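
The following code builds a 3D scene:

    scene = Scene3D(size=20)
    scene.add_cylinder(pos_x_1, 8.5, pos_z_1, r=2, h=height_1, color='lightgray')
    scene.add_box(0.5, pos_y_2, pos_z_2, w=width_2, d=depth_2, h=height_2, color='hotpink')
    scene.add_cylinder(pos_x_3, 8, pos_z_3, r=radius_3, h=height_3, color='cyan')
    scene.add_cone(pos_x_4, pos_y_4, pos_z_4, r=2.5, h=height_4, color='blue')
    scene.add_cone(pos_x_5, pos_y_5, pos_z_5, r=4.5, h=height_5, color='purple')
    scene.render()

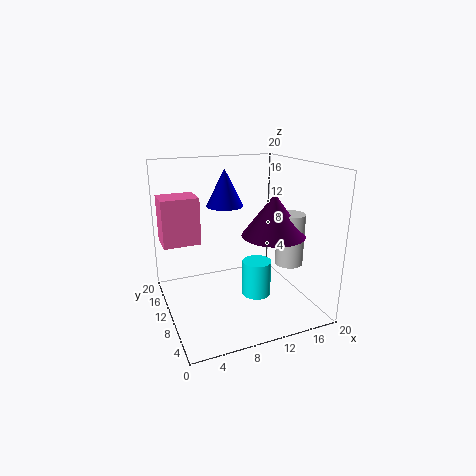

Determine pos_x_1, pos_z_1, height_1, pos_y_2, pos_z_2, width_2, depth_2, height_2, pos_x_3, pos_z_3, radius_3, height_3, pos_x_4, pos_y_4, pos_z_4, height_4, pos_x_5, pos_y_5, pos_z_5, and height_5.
pos_x_1 = 17.5; pos_z_1 = 5.5; height_1 = 7.5; pos_y_2 = 14.5; pos_z_2 = 8; width_2 = 5.5; depth_2 = 4.5; height_2 = 7; pos_x_3 = 12; pos_z_3 = 2; radius_3 = 2; height_3 = 5; pos_x_4 = 8.5; pos_y_4 = 11; pos_z_4 = 14.5; height_4 = 5; pos_x_5 = 15; pos_y_5 = 9; pos_z_5 = 10; height_5 = 6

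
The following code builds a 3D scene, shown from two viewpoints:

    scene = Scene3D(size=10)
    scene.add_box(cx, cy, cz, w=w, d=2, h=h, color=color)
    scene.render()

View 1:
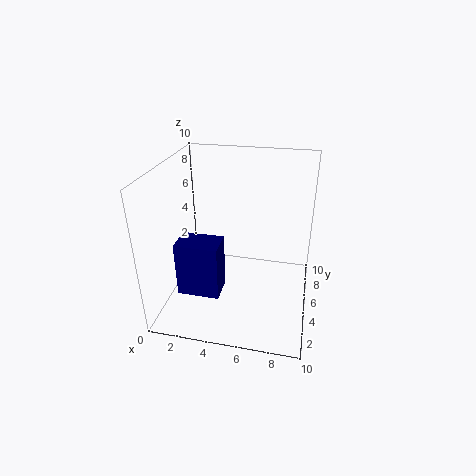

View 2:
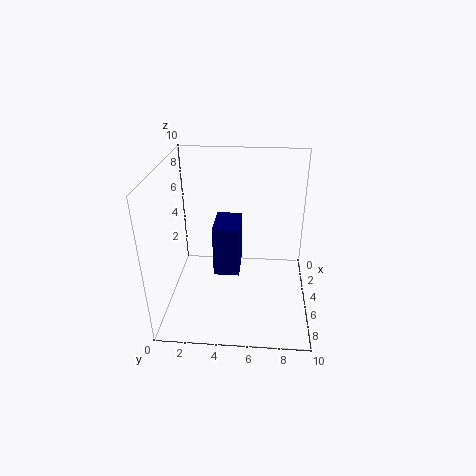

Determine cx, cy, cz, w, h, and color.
cx = 1; cy = 3; cz = 1; w = 3; h = 4; color = 'navy'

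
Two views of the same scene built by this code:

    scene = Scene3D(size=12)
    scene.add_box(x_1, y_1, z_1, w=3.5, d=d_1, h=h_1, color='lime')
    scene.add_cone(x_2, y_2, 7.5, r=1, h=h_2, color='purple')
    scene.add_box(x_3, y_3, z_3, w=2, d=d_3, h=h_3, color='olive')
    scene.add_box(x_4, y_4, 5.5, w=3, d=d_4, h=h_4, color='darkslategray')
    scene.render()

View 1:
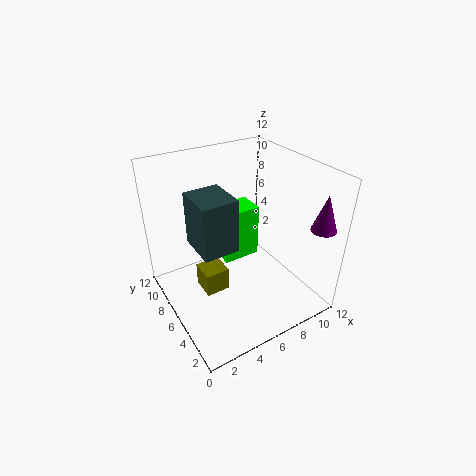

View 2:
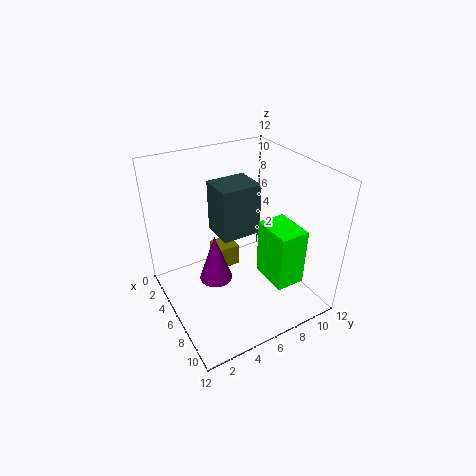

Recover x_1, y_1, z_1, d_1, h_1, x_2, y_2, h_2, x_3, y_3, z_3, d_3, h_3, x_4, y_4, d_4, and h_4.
x_1 = 6
y_1 = 8
z_1 = 2
d_1 = 2.5
h_1 = 5
x_2 = 11
y_2 = 1.5
h_2 = 3
x_3 = 2.5
y_3 = 5
z_3 = 2
d_3 = 2
h_3 = 2
x_4 = 2.5
y_4 = 5
d_4 = 3.5
h_4 = 4.5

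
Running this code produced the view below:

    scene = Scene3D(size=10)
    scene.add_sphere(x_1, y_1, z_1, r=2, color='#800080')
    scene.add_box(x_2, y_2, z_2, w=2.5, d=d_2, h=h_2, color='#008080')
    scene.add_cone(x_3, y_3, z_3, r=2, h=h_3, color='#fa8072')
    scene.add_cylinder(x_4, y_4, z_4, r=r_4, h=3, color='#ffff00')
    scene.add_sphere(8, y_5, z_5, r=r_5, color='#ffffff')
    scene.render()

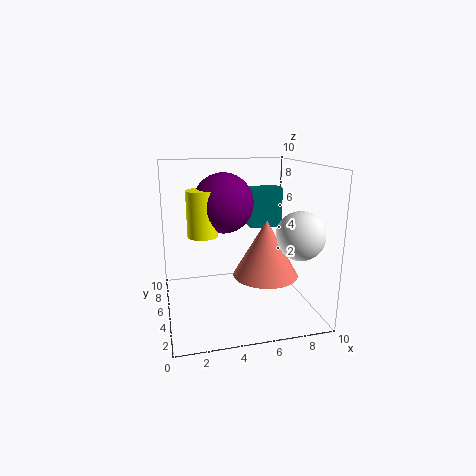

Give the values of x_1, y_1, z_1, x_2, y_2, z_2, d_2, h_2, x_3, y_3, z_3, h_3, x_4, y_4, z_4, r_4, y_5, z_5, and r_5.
x_1 = 4, y_1 = 5, z_1 = 7.5, x_2 = 6.5, y_2 = 7, z_2 = 5, d_2 = 1.5, h_2 = 3, x_3 = 6, y_3 = 2, z_3 = 3.5, h_3 = 3.5, x_4 = 2.5, y_4 = 4.5, z_4 = 5.5, r_4 = 1, y_5 = 1.5, z_5 = 6, r_5 = 1.5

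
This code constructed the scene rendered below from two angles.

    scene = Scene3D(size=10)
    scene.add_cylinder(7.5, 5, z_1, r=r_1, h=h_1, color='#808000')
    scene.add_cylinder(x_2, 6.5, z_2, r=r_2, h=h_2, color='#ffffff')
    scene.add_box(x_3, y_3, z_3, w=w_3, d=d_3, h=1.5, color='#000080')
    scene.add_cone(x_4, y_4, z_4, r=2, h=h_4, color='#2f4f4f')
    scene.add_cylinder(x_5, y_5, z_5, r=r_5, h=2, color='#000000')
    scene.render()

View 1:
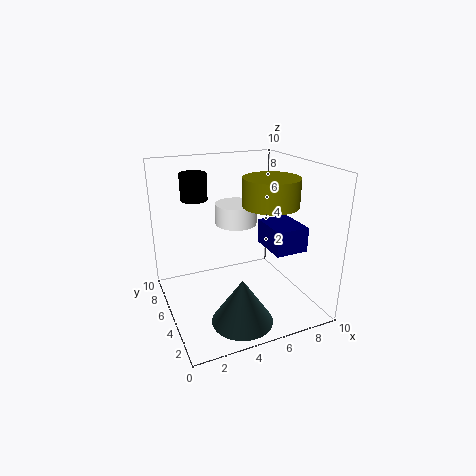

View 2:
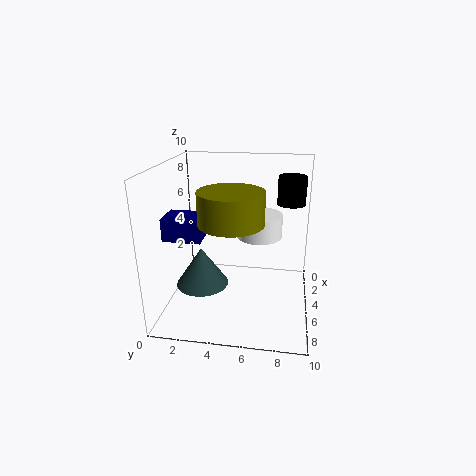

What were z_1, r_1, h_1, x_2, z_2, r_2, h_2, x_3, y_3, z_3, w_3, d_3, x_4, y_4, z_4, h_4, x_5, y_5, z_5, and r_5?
z_1 = 7, r_1 = 2, h_1 = 2, x_2 = 5.5, z_2 = 5.5, r_2 = 1.5, h_2 = 1.5, x_3 = 5.5, y_3 = 0.5, z_3 = 5.5, w_3 = 2, d_3 = 2.5, x_4 = 4, y_4 = 2, z_4 = 0.5, h_4 = 3, x_5 = 3, y_5 = 8.5, z_5 = 7, r_5 = 1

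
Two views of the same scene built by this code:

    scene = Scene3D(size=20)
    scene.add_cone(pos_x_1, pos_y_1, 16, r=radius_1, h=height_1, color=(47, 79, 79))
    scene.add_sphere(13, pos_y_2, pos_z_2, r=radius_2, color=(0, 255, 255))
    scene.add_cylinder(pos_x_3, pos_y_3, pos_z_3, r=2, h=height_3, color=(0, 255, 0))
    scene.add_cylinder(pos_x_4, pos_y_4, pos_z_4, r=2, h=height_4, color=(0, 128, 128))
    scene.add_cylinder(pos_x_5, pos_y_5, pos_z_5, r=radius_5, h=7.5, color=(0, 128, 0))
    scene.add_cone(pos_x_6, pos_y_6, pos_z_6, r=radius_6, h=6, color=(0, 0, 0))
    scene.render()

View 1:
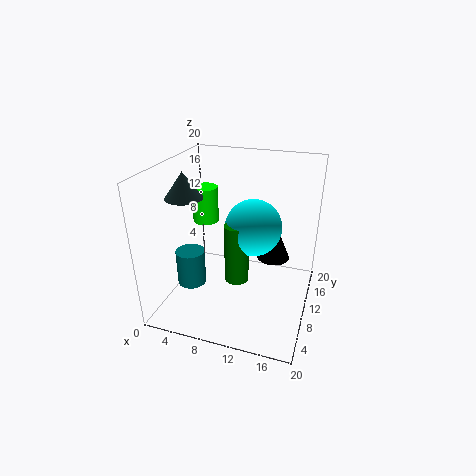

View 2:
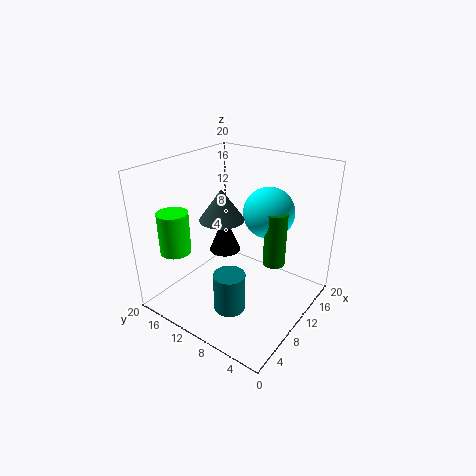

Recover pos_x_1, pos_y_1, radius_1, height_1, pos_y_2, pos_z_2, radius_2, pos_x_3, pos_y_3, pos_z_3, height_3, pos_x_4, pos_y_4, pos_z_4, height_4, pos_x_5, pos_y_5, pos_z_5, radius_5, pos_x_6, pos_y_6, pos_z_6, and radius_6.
pos_x_1 = 3.5; pos_y_1 = 7.5; radius_1 = 2.5; height_1 = 3.5; pos_y_2 = 7; pos_z_2 = 13.5; radius_2 = 3.5; pos_x_3 = 3; pos_y_3 = 15; pos_z_3 = 9.5; height_3 = 5.5; pos_x_4 = 4; pos_y_4 = 7; pos_z_4 = 3.5; height_4 = 5; pos_x_5 = 11.5; pos_y_5 = 5; pos_z_5 = 7; radius_5 = 1.5; pos_x_6 = 14; pos_y_6 = 15.5; pos_z_6 = 4.5; radius_6 = 2.5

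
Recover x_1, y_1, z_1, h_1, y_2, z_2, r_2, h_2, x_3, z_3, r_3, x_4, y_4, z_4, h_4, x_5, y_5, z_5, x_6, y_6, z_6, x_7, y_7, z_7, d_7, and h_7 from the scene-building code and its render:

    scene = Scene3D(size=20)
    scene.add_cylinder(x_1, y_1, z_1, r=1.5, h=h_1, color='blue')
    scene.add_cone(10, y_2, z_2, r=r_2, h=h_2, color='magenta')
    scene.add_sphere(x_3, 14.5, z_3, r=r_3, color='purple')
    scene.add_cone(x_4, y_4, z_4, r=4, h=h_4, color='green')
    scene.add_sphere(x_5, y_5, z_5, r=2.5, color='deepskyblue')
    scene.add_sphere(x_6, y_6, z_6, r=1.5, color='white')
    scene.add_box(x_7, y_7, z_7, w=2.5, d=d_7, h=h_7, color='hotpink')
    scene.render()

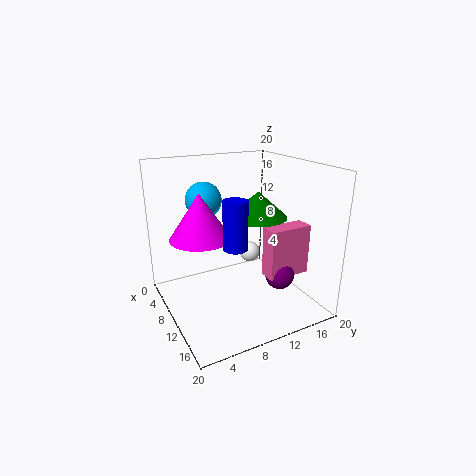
x_1 = 15, y_1 = 7, z_1 = 11, h_1 = 6, y_2 = 4.5, z_2 = 11, r_2 = 4, h_2 = 6, x_3 = 14, z_3 = 5, r_3 = 2, x_4 = 11, y_4 = 12.5, z_4 = 13, h_4 = 3.5, x_5 = 6.5, y_5 = 6.5, z_5 = 15, x_6 = 9, y_6 = 12.5, z_6 = 7, x_7 = 12.5, y_7 = 12.5, z_7 = 5, d_7 = 6, h_7 = 7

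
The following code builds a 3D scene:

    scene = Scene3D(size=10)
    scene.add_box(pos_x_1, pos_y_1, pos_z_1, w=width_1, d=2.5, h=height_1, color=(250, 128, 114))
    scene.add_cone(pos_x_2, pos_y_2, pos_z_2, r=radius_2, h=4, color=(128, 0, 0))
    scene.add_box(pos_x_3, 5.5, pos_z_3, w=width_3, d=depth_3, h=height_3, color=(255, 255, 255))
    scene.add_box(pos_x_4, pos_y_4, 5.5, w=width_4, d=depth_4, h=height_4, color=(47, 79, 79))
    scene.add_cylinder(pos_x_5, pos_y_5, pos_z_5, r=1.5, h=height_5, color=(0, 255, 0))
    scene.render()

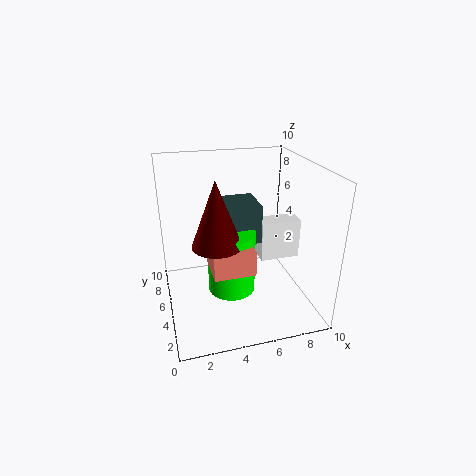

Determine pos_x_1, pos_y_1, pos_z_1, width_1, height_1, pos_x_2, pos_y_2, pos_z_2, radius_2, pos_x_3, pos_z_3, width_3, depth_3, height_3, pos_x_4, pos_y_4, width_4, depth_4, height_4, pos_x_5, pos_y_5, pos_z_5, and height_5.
pos_x_1 = 2.5, pos_y_1 = 1, pos_z_1 = 4.5, width_1 = 2.5, height_1 = 1.5, pos_x_2 = 3, pos_y_2 = 2.5, pos_z_2 = 6, radius_2 = 1.5, pos_x_3 = 7, pos_z_3 = 2.5, width_3 = 3, depth_3 = 1.5, height_3 = 3, pos_x_4 = 3.5, pos_y_4 = 3, width_4 = 2.5, depth_4 = 2.5, height_4 = 2.5, pos_x_5 = 4, pos_y_5 = 3, pos_z_5 = 2.5, height_5 = 4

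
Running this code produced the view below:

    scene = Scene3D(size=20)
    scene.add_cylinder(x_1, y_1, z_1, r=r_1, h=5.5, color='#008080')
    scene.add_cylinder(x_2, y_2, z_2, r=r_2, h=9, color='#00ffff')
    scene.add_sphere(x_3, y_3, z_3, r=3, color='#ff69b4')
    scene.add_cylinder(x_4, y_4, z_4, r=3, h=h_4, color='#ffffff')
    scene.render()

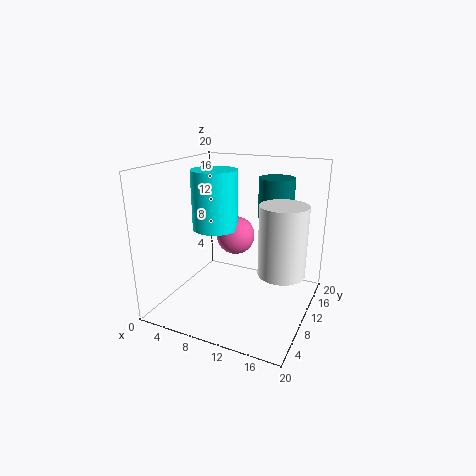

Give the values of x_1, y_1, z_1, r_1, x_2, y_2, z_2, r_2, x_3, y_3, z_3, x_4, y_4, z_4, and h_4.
x_1 = 14, y_1 = 14, z_1 = 12.5, r_1 = 2.5, x_2 = 4.5, y_2 = 13.5, z_2 = 9.5, r_2 = 3.5, x_3 = 7, y_3 = 15.5, z_3 = 8, x_4 = 17, y_4 = 8, z_4 = 7, h_4 = 9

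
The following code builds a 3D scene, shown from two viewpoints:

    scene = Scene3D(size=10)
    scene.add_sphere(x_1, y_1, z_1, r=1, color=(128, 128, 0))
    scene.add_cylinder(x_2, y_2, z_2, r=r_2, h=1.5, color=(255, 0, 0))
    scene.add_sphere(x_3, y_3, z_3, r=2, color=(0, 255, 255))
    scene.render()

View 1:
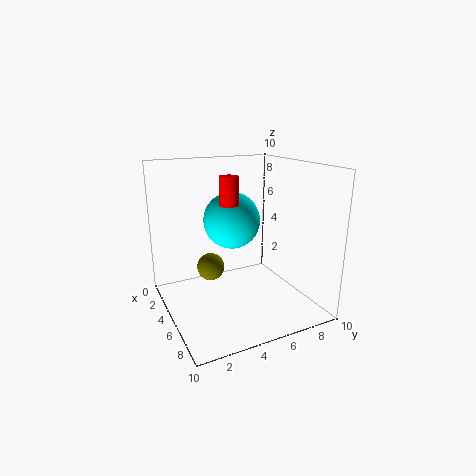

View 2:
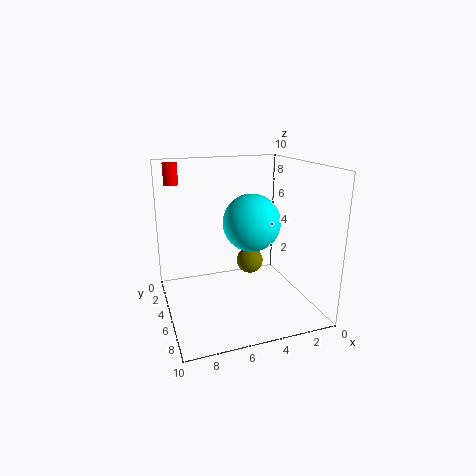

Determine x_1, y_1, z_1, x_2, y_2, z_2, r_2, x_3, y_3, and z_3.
x_1 = 3.5, y_1 = 3.5, z_1 = 2.5, x_2 = 9, y_2 = 2.5, z_2 = 8.5, r_2 = 0.5, x_3 = 4, y_3 = 5, z_3 = 6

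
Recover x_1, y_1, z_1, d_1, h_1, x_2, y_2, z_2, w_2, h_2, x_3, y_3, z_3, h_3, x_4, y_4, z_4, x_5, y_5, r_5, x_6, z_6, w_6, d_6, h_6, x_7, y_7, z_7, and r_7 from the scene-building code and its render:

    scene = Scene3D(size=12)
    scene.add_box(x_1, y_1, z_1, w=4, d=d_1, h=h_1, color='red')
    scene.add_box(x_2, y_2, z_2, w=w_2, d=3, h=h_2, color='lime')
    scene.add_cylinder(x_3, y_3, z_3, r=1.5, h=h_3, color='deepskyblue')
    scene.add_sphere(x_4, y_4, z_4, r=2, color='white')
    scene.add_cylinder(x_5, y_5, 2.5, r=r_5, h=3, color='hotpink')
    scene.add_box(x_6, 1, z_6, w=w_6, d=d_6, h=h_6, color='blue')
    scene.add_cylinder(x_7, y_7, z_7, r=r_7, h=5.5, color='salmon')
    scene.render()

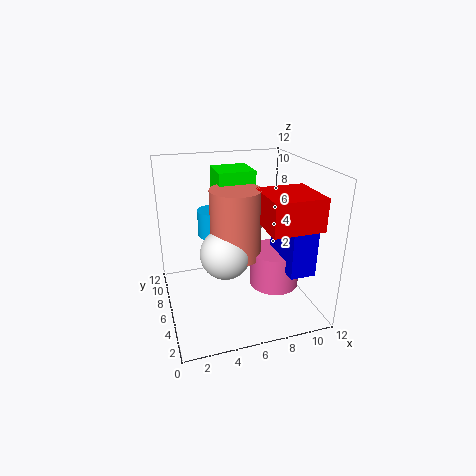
x_1 = 7; y_1 = 1; z_1 = 8; d_1 = 4; h_1 = 2.5; x_2 = 4.5; y_2 = 6; z_2 = 8; w_2 = 3; h_2 = 3.5; x_3 = 5; y_3 = 10.5; z_3 = 4.5; h_3 = 2.5; x_4 = 4.5; y_4 = 4.5; z_4 = 5.5; x_5 = 8.5; y_5 = 4; r_5 = 2; x_6 = 8.5; z_6 = 4.5; w_6 = 2; d_6 = 4; h_6 = 3.5; x_7 = 5.5; y_7 = 5; z_7 = 5; r_7 = 2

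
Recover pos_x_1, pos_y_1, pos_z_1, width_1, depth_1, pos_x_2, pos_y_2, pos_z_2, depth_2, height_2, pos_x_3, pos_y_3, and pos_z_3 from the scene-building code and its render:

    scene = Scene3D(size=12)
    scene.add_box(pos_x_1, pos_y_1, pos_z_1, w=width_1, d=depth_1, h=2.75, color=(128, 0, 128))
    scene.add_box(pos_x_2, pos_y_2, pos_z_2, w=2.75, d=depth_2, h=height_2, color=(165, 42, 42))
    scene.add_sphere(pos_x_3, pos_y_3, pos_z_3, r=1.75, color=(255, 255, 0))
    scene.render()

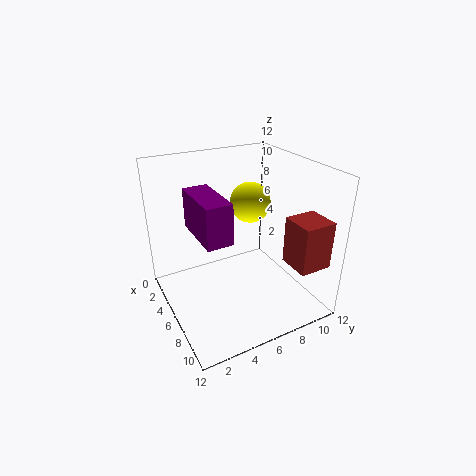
pos_x_1 = 7
pos_y_1 = 1.25
pos_z_1 = 8.75
width_1 = 4
depth_1 = 1.75
pos_x_2 = 8
pos_y_2 = 9.25
pos_z_2 = 4
depth_2 = 2.75
height_2 = 4
pos_x_3 = 4.5
pos_y_3 = 8
pos_z_3 = 8.25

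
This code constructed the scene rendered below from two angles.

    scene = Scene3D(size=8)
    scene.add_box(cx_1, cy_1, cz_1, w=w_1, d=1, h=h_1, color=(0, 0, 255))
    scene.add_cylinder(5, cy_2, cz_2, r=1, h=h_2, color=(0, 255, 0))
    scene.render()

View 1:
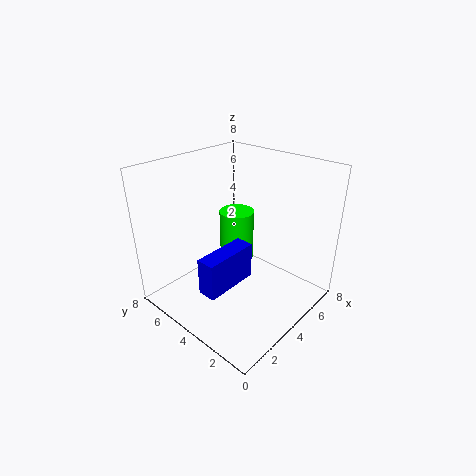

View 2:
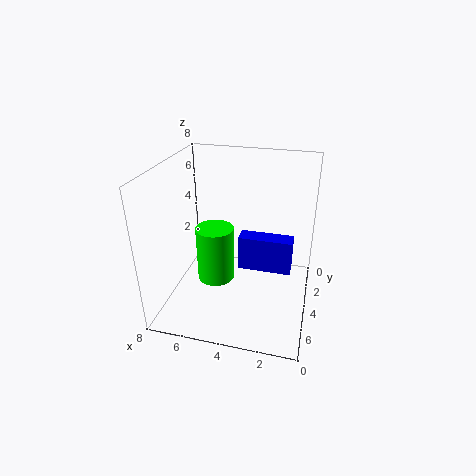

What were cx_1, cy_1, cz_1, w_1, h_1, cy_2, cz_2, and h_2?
cx_1 = 1, cy_1 = 3, cz_1 = 2, w_1 = 3, h_1 = 2, cy_2 = 5, cz_2 = 2, h_2 = 3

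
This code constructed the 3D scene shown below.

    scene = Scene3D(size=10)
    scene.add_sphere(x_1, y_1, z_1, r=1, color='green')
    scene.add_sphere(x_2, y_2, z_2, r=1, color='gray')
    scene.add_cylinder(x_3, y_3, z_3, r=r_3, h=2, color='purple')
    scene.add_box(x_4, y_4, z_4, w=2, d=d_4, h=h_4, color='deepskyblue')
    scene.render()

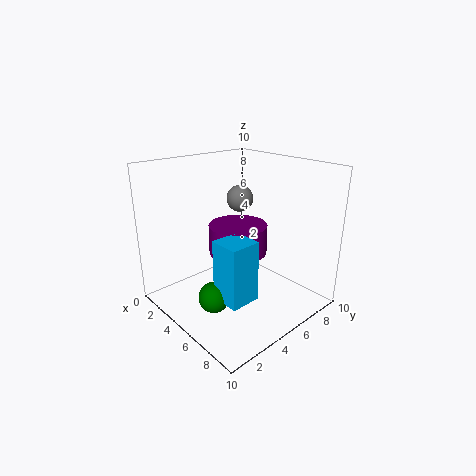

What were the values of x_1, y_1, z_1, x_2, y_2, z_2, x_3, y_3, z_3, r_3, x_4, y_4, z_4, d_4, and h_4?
x_1 = 6
y_1 = 2
z_1 = 2
x_2 = 3
y_2 = 7
z_2 = 7
x_3 = 5
y_3 = 5
z_3 = 4
r_3 = 2
x_4 = 6
y_4 = 2
z_4 = 2
d_4 = 2
h_4 = 4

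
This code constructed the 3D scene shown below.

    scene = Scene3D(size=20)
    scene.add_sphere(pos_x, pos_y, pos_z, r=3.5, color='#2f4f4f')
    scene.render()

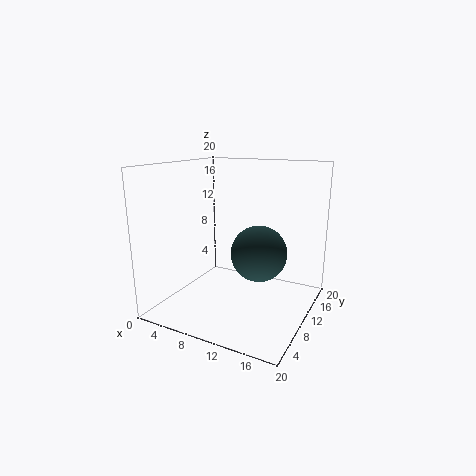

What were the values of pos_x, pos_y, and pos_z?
pos_x = 14.5, pos_y = 7, pos_z = 9.5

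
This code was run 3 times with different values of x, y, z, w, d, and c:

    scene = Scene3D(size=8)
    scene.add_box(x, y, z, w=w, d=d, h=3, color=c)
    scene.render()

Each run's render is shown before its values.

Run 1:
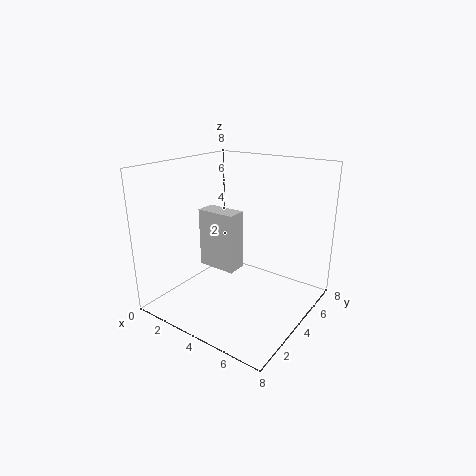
x = 3, y = 2, z = 3, w = 2, d = 1, c = 'lightgray'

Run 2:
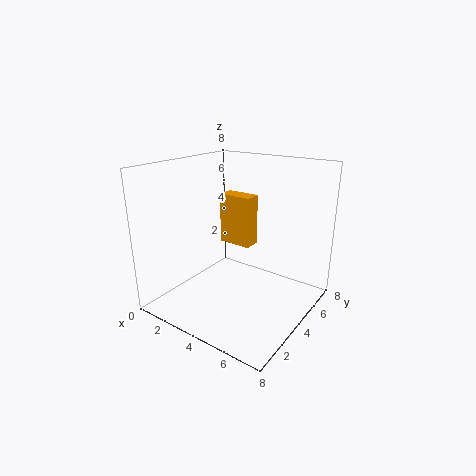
x = 2, y = 5, z = 3, w = 2, d = 1, c = 'orange'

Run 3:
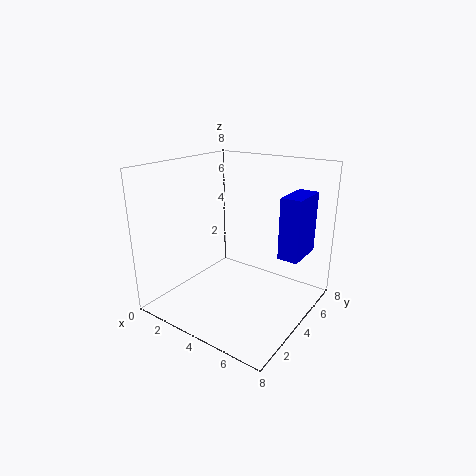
x = 7, y = 3, z = 4, w = 1, d = 2, c = 'blue'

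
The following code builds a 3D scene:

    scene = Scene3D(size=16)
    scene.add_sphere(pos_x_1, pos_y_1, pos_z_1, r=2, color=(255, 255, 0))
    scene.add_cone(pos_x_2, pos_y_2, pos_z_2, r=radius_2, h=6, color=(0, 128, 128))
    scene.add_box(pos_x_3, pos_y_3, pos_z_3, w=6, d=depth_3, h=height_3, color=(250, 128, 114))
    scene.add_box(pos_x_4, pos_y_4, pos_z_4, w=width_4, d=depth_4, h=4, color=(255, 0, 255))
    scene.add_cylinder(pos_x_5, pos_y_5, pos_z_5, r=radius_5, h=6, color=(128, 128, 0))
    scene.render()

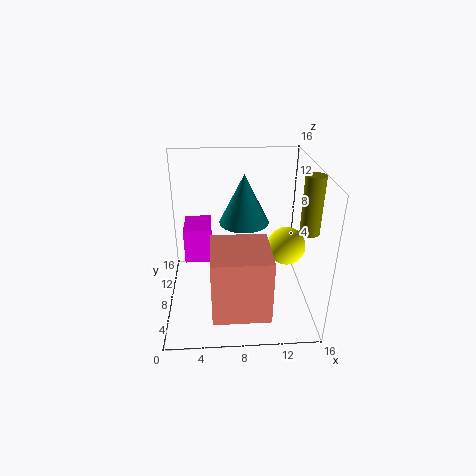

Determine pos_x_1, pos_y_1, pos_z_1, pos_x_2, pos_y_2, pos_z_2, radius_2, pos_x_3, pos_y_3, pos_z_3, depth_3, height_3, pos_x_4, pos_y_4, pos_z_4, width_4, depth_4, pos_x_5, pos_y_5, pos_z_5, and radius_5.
pos_x_1 = 13, pos_y_1 = 6, pos_z_1 = 8, pos_x_2 = 9, pos_y_2 = 12, pos_z_2 = 8, radius_2 = 3, pos_x_3 = 5, pos_y_3 = 1, pos_z_3 = 2, depth_3 = 6, height_3 = 7, pos_x_4 = 2, pos_y_4 = 8, pos_z_4 = 5, width_4 = 3, depth_4 = 4, pos_x_5 = 15, pos_y_5 = 5, pos_z_5 = 10, radius_5 = 1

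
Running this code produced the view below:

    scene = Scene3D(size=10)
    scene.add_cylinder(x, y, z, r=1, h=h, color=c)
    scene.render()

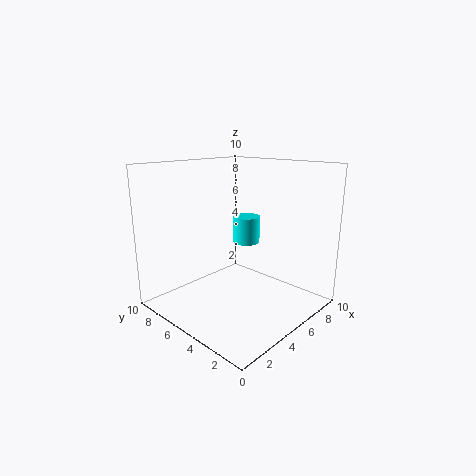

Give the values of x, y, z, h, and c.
x = 7, y = 6, z = 4, h = 2, c = 'cyan'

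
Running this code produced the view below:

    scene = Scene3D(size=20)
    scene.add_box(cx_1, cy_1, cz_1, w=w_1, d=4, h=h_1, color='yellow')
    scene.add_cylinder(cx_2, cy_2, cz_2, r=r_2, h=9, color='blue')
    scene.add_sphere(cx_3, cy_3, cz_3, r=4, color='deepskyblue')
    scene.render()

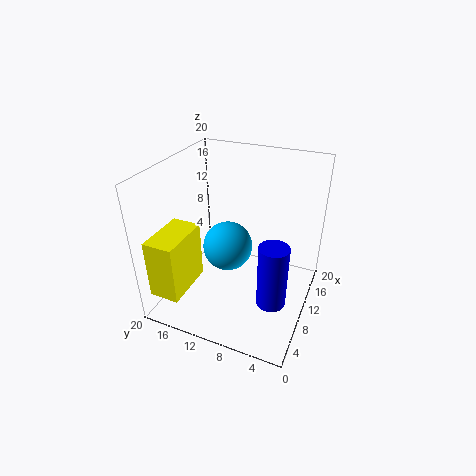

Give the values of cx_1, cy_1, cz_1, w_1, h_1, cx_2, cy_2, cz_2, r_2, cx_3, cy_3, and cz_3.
cx_1 = 0.5
cy_1 = 14.5
cz_1 = 4.5
w_1 = 7
h_1 = 8
cx_2 = 7.5
cy_2 = 4
cz_2 = 2.5
r_2 = 2
cx_3 = 15
cy_3 = 14
cz_3 = 4.5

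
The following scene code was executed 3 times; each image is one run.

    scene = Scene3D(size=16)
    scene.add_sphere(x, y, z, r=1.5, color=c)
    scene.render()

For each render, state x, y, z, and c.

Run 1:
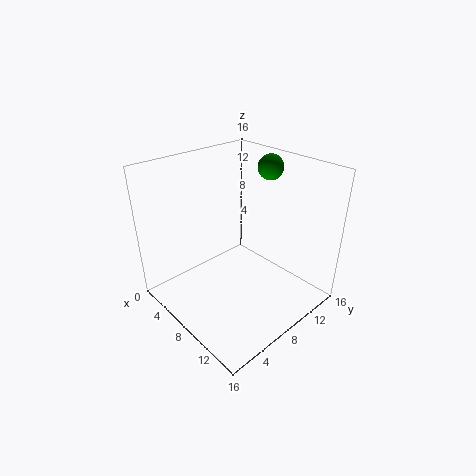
x = 7; y = 14; z = 14.5; c = 'green'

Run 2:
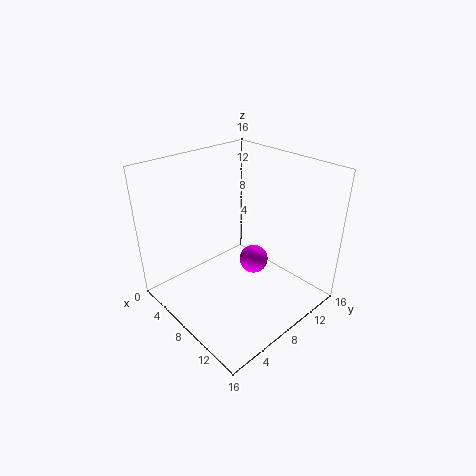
x = 10.5; y = 8; z = 6.5; c = 'magenta'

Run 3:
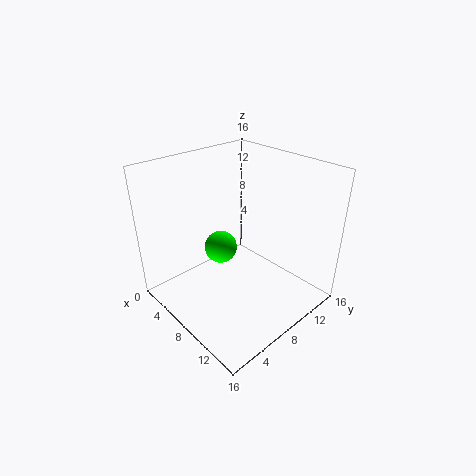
x = 10.5; y = 3.5; z = 10; c = 'lime'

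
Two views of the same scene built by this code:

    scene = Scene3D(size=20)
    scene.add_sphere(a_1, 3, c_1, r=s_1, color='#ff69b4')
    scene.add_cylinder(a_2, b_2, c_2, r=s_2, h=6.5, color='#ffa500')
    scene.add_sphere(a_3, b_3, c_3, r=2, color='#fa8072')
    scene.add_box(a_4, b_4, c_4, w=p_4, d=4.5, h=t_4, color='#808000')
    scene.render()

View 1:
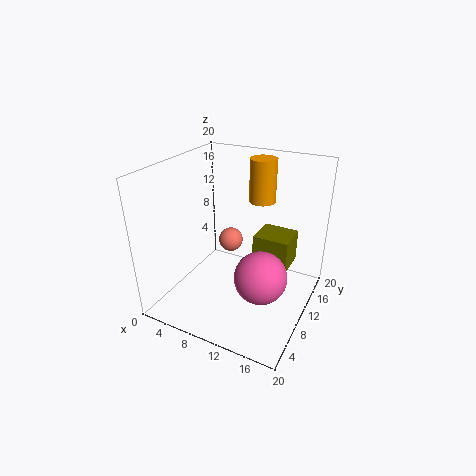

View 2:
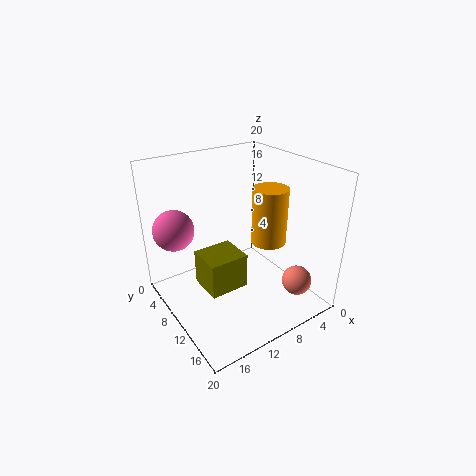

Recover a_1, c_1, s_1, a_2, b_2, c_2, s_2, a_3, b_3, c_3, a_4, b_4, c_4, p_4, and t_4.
a_1 = 16.5; c_1 = 10; s_1 = 3; a_2 = 10.5; b_2 = 17; c_2 = 13; s_2 = 2; a_3 = 5; b_3 = 17; c_3 = 5; a_4 = 12; b_4 = 10.5; c_4 = 6; p_4 = 5; t_4 = 4.5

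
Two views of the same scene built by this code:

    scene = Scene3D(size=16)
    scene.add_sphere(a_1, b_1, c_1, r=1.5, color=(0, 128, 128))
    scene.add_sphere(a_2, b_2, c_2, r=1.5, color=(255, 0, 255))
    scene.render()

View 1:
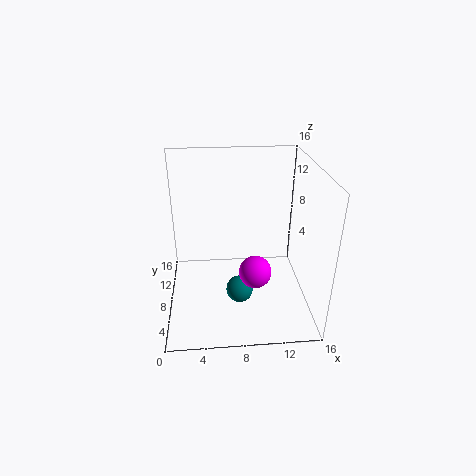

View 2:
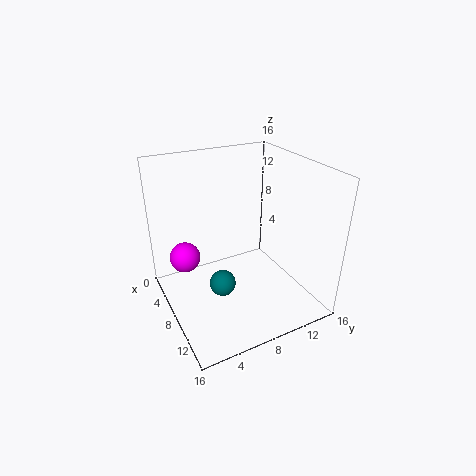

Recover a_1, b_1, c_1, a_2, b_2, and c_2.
a_1 = 8
b_1 = 6
c_1 = 2.5
a_2 = 9
b_2 = 1.5
c_2 = 8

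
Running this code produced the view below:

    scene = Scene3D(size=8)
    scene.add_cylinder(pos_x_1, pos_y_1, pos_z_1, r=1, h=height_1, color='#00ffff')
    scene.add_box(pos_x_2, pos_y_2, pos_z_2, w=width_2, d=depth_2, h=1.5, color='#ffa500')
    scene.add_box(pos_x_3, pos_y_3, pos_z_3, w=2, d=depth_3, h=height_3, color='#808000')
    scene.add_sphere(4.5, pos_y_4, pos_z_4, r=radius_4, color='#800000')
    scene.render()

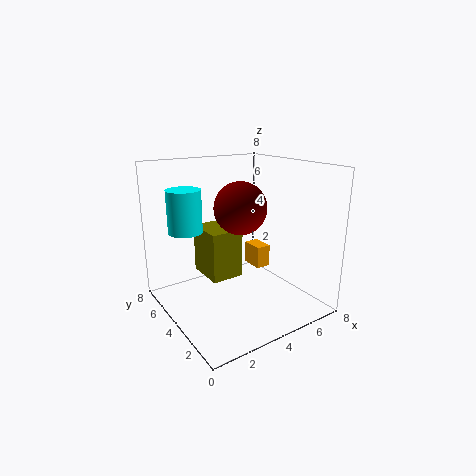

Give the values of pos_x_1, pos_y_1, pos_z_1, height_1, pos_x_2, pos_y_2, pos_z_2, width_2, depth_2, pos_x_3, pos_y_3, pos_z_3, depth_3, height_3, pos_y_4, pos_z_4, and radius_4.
pos_x_1 = 2; pos_y_1 = 6.5; pos_z_1 = 4; height_1 = 2.5; pos_x_2 = 7; pos_y_2 = 6; pos_z_2 = 0.5; width_2 = 1; depth_2 = 1.5; pos_x_3 = 3; pos_y_3 = 5; pos_z_3 = 1; depth_3 = 2.5; height_3 = 3; pos_y_4 = 4.5; pos_z_4 = 5.5; radius_4 = 1.5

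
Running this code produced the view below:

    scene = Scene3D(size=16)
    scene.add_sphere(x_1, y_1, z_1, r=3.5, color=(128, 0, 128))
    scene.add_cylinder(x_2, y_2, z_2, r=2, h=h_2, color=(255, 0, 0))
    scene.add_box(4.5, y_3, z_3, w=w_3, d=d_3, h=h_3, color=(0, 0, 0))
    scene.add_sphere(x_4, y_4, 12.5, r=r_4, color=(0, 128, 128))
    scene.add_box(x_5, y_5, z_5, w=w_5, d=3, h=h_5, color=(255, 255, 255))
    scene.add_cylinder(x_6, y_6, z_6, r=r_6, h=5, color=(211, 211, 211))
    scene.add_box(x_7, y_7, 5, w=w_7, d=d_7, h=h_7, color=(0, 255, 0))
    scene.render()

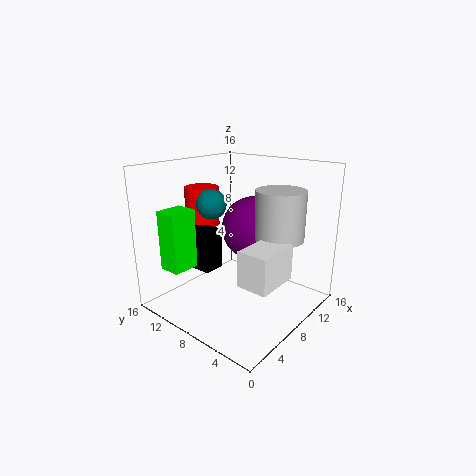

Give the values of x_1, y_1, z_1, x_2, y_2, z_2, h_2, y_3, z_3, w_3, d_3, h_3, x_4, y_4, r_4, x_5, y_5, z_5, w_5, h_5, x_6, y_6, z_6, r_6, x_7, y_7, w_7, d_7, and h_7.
x_1 = 9.5, y_1 = 7, z_1 = 9, x_2 = 8, y_2 = 13.5, z_2 = 8.5, h_2 = 4.5, y_3 = 9.5, z_3 = 4.5, w_3 = 2.5, d_3 = 4, h_3 = 4.5, x_4 = 4.5, y_4 = 8.5, r_4 = 1.5, x_5 = 2.5, y_5 = 0.5, z_5 = 6, w_5 = 4.5, h_5 = 3.5, x_6 = 8.5, y_6 = 3, z_6 = 9, r_6 = 2.5, x_7 = 1.5, y_7 = 11, w_7 = 3, d_7 = 2.5, h_7 = 6.5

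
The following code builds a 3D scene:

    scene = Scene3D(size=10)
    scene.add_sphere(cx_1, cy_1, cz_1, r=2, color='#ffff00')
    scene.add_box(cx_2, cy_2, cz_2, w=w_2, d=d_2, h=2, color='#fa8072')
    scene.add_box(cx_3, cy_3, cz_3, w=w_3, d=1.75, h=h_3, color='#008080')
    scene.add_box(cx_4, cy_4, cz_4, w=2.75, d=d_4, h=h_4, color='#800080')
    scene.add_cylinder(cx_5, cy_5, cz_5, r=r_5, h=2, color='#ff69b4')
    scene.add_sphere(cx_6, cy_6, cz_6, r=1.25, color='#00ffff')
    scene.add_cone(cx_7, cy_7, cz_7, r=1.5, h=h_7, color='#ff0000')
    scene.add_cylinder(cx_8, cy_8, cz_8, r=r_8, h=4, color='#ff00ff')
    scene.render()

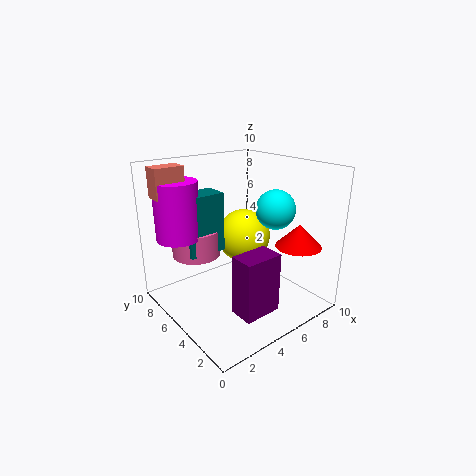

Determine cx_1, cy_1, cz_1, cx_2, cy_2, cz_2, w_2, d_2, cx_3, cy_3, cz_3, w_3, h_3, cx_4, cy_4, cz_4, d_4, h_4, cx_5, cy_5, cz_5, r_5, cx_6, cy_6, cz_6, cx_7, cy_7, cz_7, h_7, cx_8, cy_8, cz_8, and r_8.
cx_1 = 6.75; cy_1 = 6.5; cz_1 = 4.25; cx_2 = 0.25; cy_2 = 7; cz_2 = 8; w_2 = 2; d_2 = 1.25; cx_3 = 2; cy_3 = 6.25; cz_3 = 3.75; w_3 = 2.75; h_3 = 4.25; cx_4 = 3.5; cy_4 = 2; cz_4 = 0.25; d_4 = 1.75; h_4 = 4.25; cx_5 = 3.25; cy_5 = 7.75; cz_5 = 3.25; r_5 = 1.75; cx_6 = 6; cy_6 = 2.5; cz_6 = 7.5; cx_7 = 7.25; cy_7 = 1.5; cz_7 = 5; h_7 = 1.5; cx_8 = 1.75; cy_8 = 7.5; cz_8 = 5; r_8 = 1.5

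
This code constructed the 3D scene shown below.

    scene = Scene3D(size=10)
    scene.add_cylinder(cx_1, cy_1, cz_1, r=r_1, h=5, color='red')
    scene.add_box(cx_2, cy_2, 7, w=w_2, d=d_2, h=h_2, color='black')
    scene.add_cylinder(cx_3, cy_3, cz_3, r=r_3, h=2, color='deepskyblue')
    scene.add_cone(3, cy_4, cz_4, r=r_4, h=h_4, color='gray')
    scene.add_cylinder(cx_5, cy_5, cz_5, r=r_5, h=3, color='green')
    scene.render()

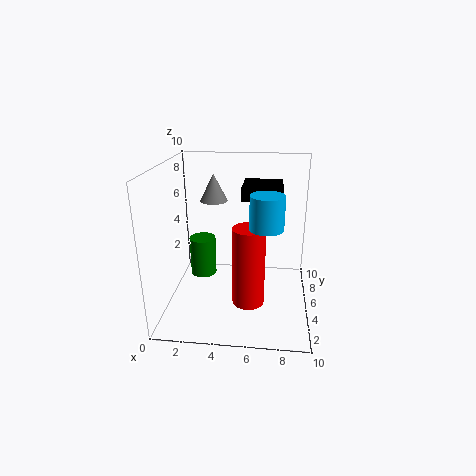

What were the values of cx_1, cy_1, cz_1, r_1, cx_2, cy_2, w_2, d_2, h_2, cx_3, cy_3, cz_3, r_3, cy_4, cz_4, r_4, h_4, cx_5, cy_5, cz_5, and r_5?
cx_1 = 6
cy_1 = 2
cz_1 = 2
r_1 = 1
cx_2 = 5
cy_2 = 7
w_2 = 3
d_2 = 3
h_2 = 1
cx_3 = 7
cy_3 = 2
cz_3 = 7
r_3 = 1
cy_4 = 7
cz_4 = 7
r_4 = 1
h_4 = 2
cx_5 = 2
cy_5 = 7
cz_5 = 1
r_5 = 1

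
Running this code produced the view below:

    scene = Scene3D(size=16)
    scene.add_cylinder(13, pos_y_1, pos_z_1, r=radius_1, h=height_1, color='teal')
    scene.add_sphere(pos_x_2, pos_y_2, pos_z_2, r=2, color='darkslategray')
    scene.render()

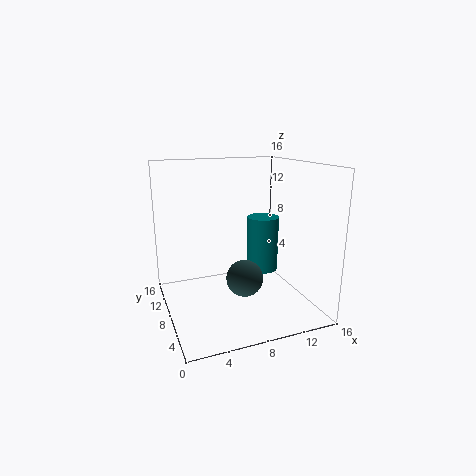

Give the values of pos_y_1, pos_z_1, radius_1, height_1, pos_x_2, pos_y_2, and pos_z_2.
pos_y_1 = 12
pos_z_1 = 2
radius_1 = 2
height_1 = 7
pos_x_2 = 8
pos_y_2 = 6
pos_z_2 = 4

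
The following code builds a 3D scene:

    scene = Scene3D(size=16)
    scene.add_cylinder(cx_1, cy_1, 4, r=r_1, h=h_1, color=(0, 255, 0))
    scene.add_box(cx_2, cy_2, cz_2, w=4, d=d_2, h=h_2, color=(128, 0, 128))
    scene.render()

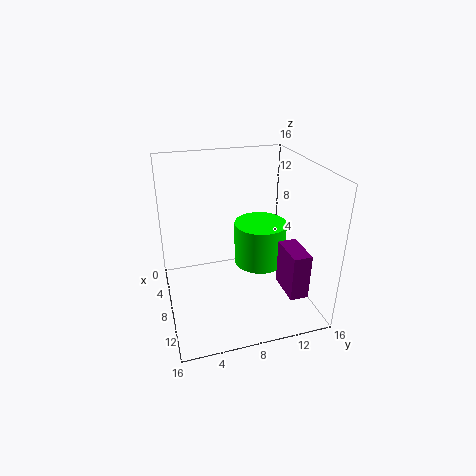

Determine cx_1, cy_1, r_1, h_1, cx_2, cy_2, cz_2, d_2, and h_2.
cx_1 = 7
cy_1 = 11
r_1 = 3
h_1 = 5
cx_2 = 10
cy_2 = 12
cz_2 = 3
d_2 = 2
h_2 = 5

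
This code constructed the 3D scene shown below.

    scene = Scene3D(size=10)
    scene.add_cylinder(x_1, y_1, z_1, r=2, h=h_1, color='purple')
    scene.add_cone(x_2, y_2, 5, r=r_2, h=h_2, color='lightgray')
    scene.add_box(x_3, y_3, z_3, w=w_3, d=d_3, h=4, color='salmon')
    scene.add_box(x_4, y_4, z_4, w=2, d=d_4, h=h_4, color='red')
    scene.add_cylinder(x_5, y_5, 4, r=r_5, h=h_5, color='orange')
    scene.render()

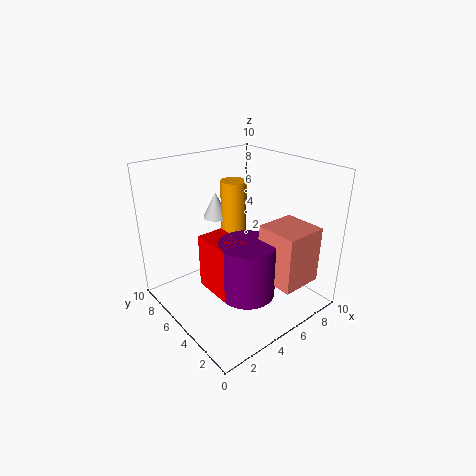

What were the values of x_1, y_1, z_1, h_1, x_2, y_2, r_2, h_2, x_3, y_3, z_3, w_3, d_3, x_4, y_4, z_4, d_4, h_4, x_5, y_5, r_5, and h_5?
x_1 = 5, y_1 = 4, z_1 = 1, h_1 = 4, x_2 = 6, y_2 = 9, r_2 = 1, h_2 = 2, x_3 = 6, y_3 = 1, z_3 = 2, w_3 = 3, d_3 = 3, x_4 = 3, y_4 = 4, z_4 = 1, d_4 = 3, h_4 = 4, x_5 = 7, y_5 = 8, r_5 = 1, h_5 = 4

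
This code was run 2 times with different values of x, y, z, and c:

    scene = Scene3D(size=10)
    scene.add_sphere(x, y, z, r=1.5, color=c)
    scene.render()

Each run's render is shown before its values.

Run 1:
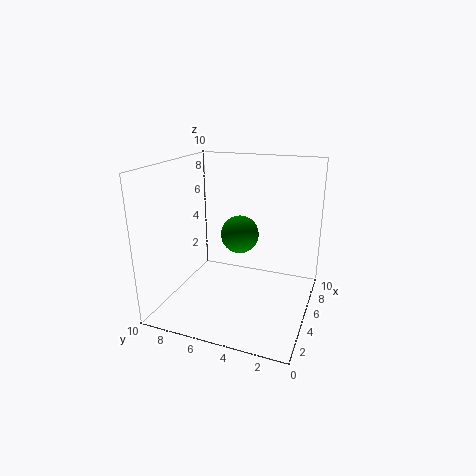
x = 8; y = 6; z = 4; c = 'green'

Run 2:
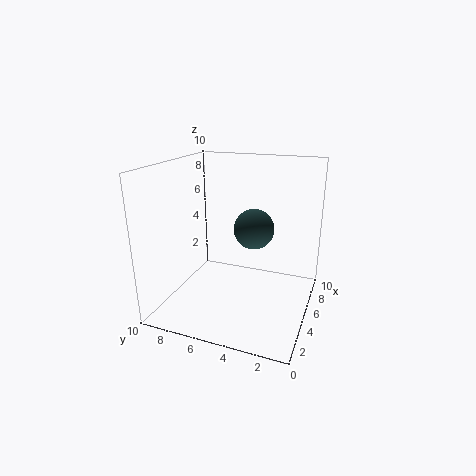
x = 7; y = 4.5; z = 5; c = 'darkslategray'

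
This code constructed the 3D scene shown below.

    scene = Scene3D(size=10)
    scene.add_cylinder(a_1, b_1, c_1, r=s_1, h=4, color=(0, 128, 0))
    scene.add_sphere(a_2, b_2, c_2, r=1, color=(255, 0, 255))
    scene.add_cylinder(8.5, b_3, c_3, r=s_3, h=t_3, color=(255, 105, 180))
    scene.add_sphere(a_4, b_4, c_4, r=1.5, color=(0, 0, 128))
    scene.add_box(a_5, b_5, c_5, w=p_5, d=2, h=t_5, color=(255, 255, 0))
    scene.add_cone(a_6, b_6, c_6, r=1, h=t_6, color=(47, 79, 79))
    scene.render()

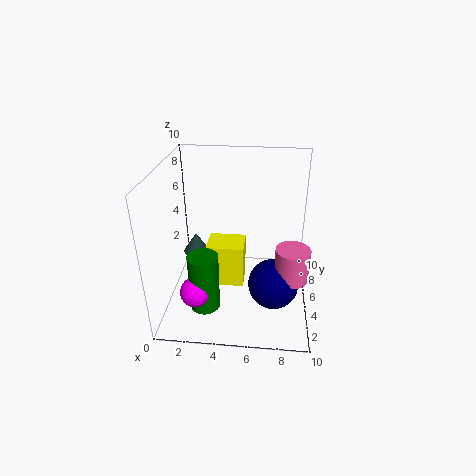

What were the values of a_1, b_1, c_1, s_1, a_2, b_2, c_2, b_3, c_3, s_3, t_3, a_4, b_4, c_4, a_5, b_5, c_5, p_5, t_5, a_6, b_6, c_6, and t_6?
a_1 = 3, b_1 = 2.5, c_1 = 1, s_1 = 1, a_2 = 2.5, b_2 = 2, c_2 = 2.5, b_3 = 1.5, c_3 = 4.5, s_3 = 1, t_3 = 2, a_4 = 7.5, b_4 = 1.5, c_4 = 4, a_5 = 3, b_5 = 3.5, c_5 = 2, p_5 = 2.5, t_5 = 3, a_6 = 1.5, b_6 = 7, c_6 = 2.5, t_6 = 1.5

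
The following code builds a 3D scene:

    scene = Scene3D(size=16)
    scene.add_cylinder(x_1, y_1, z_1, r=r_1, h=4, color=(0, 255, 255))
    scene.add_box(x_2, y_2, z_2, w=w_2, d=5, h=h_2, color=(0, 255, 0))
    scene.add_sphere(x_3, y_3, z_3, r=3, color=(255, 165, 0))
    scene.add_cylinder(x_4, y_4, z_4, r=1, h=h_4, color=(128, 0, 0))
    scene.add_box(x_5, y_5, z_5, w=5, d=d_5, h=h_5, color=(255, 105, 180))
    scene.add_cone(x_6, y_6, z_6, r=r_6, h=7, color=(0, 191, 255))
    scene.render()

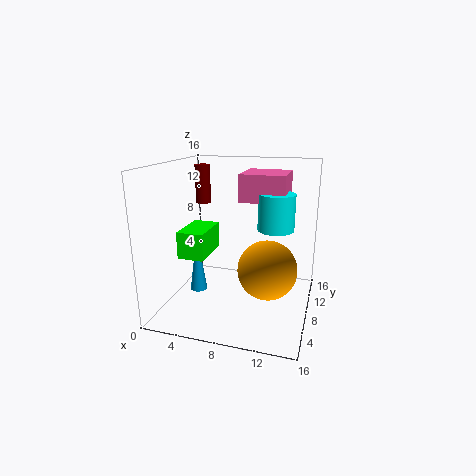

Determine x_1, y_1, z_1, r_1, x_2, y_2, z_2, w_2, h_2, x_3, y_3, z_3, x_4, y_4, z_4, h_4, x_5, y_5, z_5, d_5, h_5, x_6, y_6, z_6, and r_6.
x_1 = 12; y_1 = 9; z_1 = 9; r_1 = 2; x_2 = 2; y_2 = 5; z_2 = 6; w_2 = 3; h_2 = 3; x_3 = 12; y_3 = 5; z_3 = 6; x_4 = 1; y_4 = 15; z_4 = 10; h_4 = 5; x_5 = 8; y_5 = 8; z_5 = 12; d_5 = 5; h_5 = 3; x_6 = 3; y_6 = 8; z_6 = 1; r_6 = 1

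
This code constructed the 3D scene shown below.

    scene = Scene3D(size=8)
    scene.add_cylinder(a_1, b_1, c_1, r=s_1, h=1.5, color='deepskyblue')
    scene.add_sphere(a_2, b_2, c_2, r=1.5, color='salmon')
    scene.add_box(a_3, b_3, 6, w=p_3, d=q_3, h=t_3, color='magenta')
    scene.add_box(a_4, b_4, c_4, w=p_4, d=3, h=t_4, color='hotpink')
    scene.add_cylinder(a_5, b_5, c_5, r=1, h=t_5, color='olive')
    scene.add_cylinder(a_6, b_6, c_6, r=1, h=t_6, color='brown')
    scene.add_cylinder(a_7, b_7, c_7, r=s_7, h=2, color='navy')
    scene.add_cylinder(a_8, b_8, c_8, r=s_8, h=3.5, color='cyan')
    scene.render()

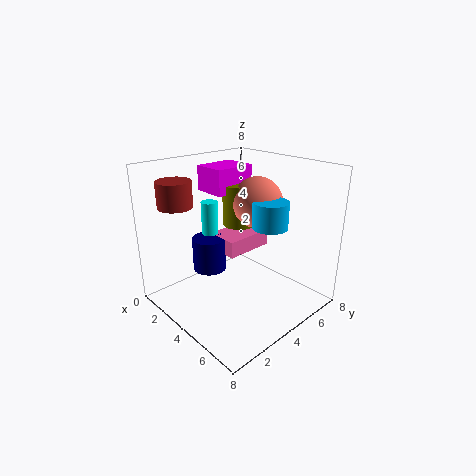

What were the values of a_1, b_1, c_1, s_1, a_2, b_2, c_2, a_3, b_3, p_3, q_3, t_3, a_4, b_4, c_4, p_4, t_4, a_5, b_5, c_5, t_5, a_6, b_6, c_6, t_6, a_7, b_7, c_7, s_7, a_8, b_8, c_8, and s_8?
a_1 = 5
b_1 = 5.5
c_1 = 4.5
s_1 = 1
a_2 = 3.5
b_2 = 6
c_2 = 5.5
a_3 = 0.5
b_3 = 4
p_3 = 2
q_3 = 2.5
t_3 = 1.5
a_4 = 1.5
b_4 = 4
c_4 = 2.5
p_4 = 2
t_4 = 1
a_5 = 2.5
b_5 = 5.5
c_5 = 4
t_5 = 2.5
a_6 = 1
b_6 = 2
c_6 = 5.5
t_6 = 1.5
a_7 = 2
b_7 = 3.5
c_7 = 1.5
s_7 = 1
a_8 = 1.5
b_8 = 4
c_8 = 2
s_8 = 0.5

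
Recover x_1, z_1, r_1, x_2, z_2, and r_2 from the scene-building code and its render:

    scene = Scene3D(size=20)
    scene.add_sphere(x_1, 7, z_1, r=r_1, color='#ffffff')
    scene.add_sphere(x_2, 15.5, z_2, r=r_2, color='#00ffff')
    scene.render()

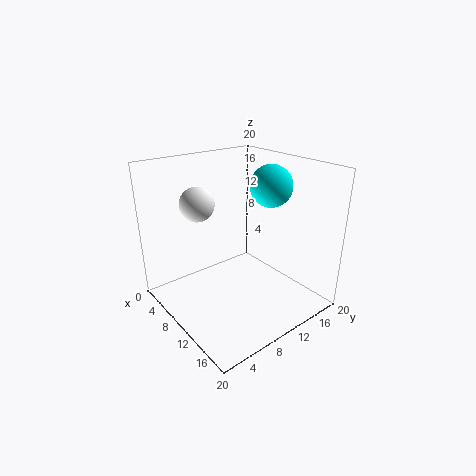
x_1 = 4.5; z_1 = 14; r_1 = 2.5; x_2 = 10.5; z_2 = 16.5; r_2 = 3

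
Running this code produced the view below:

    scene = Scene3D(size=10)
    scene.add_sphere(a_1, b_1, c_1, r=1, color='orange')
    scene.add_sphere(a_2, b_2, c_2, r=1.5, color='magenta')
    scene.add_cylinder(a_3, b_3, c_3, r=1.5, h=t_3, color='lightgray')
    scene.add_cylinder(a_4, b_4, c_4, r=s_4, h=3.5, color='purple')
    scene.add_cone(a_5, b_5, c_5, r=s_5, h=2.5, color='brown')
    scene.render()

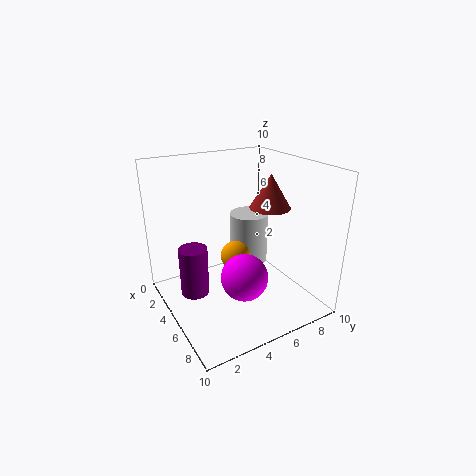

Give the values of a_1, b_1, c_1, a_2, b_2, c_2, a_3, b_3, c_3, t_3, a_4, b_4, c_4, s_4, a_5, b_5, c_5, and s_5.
a_1 = 5.5, b_1 = 4.5, c_1 = 4, a_2 = 7.5, b_2 = 4, c_2 = 3.5, a_3 = 2.5, b_3 = 7.5, c_3 = 1.5, t_3 = 4, a_4 = 4, b_4 = 2, c_4 = 1, s_4 = 1, a_5 = 4.5, b_5 = 8, c_5 = 6.5, s_5 = 1.5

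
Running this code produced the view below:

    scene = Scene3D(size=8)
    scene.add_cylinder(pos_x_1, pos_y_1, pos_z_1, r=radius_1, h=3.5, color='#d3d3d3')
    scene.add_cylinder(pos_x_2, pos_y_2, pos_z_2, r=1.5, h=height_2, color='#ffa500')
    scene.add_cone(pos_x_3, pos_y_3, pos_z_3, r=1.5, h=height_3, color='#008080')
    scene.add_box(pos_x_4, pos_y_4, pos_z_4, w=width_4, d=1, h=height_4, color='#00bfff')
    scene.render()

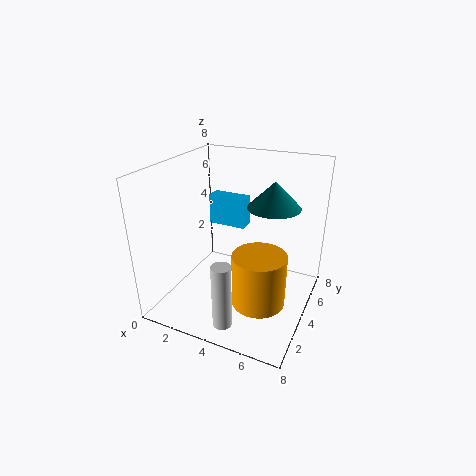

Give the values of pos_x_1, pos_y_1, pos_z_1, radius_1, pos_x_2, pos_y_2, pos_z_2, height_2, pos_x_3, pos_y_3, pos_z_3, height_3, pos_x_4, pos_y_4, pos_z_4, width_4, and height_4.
pos_x_1 = 4.5
pos_y_1 = 1
pos_z_1 = 0.5
radius_1 = 0.5
pos_x_2 = 5.5
pos_y_2 = 3.5
pos_z_2 = 0.5
height_2 = 3
pos_x_3 = 5.5
pos_y_3 = 5.5
pos_z_3 = 5.5
height_3 = 1.5
pos_x_4 = 0.5
pos_y_4 = 7
pos_z_4 = 3
width_4 = 2.5
height_4 = 2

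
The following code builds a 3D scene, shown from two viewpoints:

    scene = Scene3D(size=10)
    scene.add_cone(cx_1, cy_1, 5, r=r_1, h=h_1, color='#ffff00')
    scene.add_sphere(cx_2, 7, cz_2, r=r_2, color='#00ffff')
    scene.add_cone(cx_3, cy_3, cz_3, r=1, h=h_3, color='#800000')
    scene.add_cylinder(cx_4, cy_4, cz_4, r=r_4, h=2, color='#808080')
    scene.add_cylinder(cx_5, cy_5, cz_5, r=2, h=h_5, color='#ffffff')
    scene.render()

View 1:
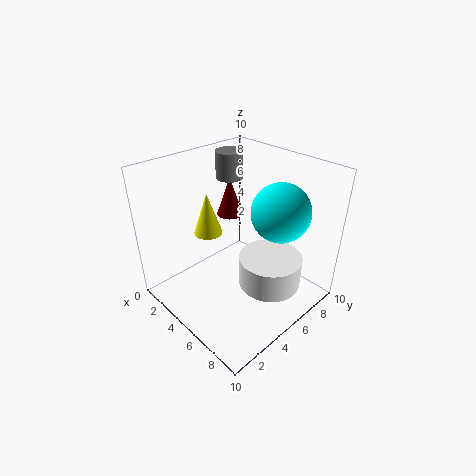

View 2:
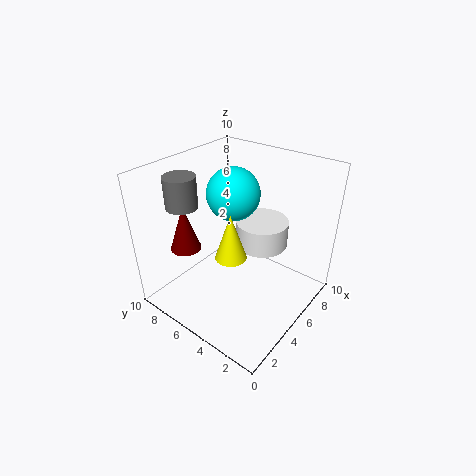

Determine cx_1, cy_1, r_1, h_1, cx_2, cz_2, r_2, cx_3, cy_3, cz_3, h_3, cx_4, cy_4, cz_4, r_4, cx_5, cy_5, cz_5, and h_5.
cx_1 = 3, cy_1 = 4, r_1 = 1, h_1 = 3, cx_2 = 7, cz_2 = 7, r_2 = 2, cx_3 = 2, cy_3 = 7, cz_3 = 5, h_3 = 3, cx_4 = 2, cy_4 = 7, cz_4 = 8, r_4 = 1, cx_5 = 8, cy_5 = 5, cz_5 = 3, h_5 = 2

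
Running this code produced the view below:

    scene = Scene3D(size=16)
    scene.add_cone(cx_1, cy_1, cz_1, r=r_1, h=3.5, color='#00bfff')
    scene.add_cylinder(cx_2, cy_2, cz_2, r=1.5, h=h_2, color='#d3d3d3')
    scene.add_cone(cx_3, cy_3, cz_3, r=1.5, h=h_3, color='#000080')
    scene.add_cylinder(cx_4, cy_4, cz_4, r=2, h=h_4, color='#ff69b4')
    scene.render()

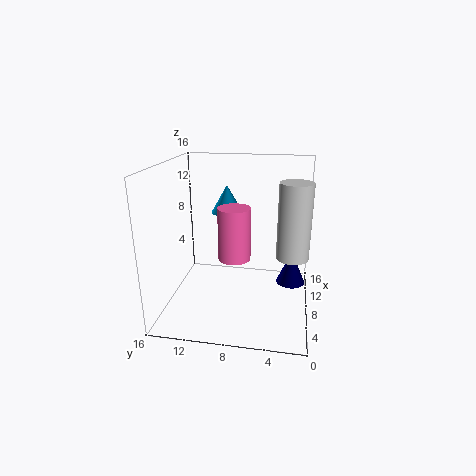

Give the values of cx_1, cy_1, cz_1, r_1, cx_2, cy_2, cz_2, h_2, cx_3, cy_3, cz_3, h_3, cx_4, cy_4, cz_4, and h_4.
cx_1 = 14; cy_1 = 10.5; cz_1 = 9; r_1 = 2; cx_2 = 3; cy_2 = 2; cz_2 = 8.5; h_2 = 7; cx_3 = 6.5; cy_3 = 2; cz_3 = 4; h_3 = 3.5; cx_4 = 11; cy_4 = 9; cz_4 = 4; h_4 = 6.5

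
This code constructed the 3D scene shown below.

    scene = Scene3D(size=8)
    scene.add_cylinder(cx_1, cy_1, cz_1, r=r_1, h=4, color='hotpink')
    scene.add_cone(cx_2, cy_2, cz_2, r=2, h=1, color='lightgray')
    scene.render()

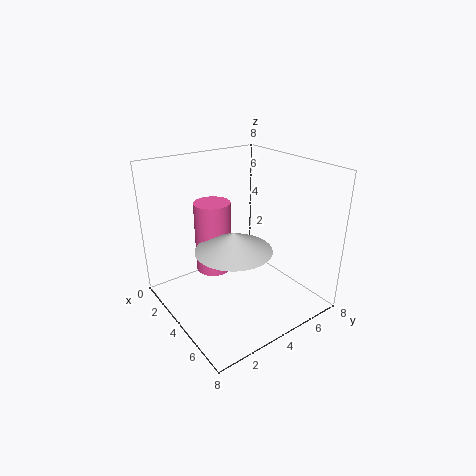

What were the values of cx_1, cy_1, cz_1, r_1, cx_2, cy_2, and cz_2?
cx_1 = 3
cy_1 = 3
cz_1 = 2
r_1 = 1
cx_2 = 5
cy_2 = 3
cz_2 = 4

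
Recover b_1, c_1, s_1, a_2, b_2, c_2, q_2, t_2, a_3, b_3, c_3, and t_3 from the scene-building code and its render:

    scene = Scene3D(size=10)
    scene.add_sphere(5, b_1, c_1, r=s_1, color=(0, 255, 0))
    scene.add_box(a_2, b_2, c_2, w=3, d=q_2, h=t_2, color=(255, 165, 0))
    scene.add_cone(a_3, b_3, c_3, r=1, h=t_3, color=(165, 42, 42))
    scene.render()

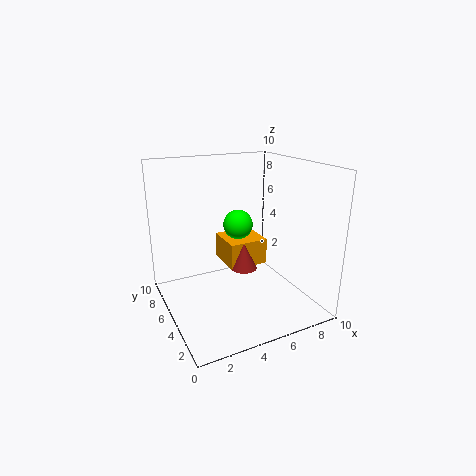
b_1 = 5
c_1 = 6
s_1 = 1
a_2 = 5
b_2 = 6
c_2 = 2
q_2 = 3
t_2 = 2
a_3 = 6
b_3 = 6
c_3 = 2
t_3 = 2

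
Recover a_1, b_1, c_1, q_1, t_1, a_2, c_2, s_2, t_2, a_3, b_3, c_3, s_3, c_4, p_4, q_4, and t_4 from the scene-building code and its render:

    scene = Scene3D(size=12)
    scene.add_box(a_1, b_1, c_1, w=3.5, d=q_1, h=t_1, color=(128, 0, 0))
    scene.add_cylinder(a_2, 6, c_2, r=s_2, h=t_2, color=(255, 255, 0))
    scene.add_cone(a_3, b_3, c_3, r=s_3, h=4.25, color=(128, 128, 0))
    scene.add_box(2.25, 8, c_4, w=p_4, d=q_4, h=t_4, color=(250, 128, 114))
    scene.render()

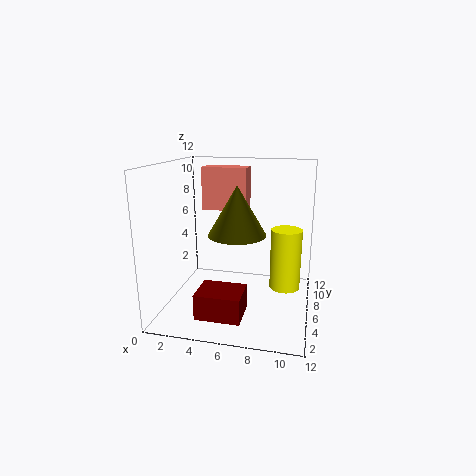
a_1 = 3.75, b_1 = 1, c_1 = 1, q_1 = 2.75, t_1 = 2, a_2 = 10, c_2 = 2, s_2 = 1.25, t_2 = 5, a_3 = 5.75, b_3 = 6.75, c_3 = 6, s_3 = 2.5, c_4 = 7.75, p_4 = 4, q_4 = 2, t_4 = 3.75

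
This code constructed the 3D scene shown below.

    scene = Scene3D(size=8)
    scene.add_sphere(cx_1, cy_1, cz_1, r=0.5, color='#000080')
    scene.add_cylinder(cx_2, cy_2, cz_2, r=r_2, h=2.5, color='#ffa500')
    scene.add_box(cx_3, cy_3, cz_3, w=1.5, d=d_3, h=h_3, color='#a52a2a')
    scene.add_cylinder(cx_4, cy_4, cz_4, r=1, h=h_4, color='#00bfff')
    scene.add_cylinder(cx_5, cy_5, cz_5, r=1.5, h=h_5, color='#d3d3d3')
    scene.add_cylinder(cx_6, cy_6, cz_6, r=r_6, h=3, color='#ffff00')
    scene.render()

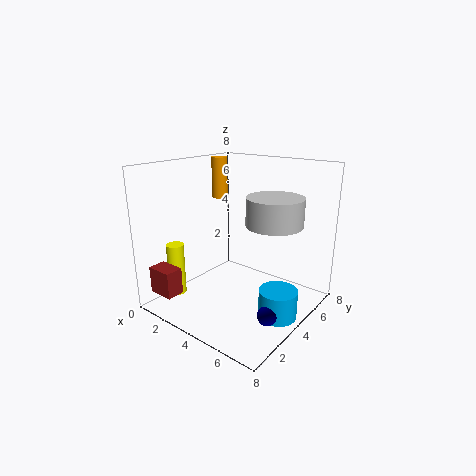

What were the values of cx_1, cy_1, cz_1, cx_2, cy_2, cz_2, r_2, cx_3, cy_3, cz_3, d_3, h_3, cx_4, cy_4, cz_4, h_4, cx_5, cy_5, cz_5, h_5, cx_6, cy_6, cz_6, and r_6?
cx_1 = 7, cy_1 = 2.5, cz_1 = 1, cx_2 = 1, cy_2 = 6, cz_2 = 5.5, r_2 = 0.5, cx_3 = 0.5, cy_3 = 0.5, cz_3 = 1, d_3 = 1, h_3 = 1.5, cx_4 = 7, cy_4 = 3.5, cz_4 = 0.5, h_4 = 1.5, cx_5 = 6, cy_5 = 4.5, cz_5 = 5, h_5 = 1.5, cx_6 = 1, cy_6 = 2, cz_6 = 0.5, r_6 = 0.5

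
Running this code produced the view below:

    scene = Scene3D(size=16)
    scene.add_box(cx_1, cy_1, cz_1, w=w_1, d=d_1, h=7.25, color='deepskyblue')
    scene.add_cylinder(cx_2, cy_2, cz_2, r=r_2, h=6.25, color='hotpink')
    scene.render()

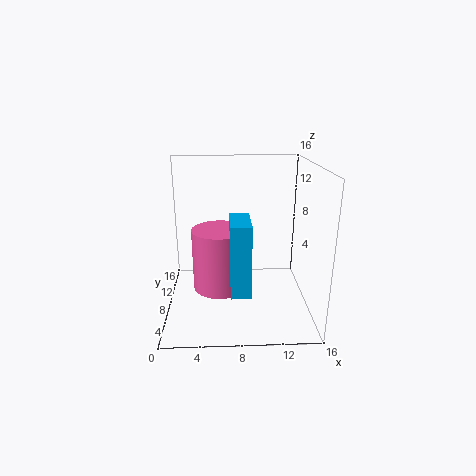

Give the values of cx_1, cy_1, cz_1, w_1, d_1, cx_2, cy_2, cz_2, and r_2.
cx_1 = 7, cy_1 = 1.5, cz_1 = 4.25, w_1 = 2, d_1 = 4.5, cx_2 = 6, cy_2 = 4.75, cz_2 = 4, r_2 = 2.75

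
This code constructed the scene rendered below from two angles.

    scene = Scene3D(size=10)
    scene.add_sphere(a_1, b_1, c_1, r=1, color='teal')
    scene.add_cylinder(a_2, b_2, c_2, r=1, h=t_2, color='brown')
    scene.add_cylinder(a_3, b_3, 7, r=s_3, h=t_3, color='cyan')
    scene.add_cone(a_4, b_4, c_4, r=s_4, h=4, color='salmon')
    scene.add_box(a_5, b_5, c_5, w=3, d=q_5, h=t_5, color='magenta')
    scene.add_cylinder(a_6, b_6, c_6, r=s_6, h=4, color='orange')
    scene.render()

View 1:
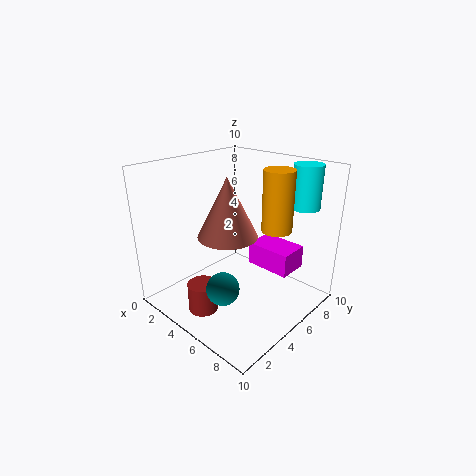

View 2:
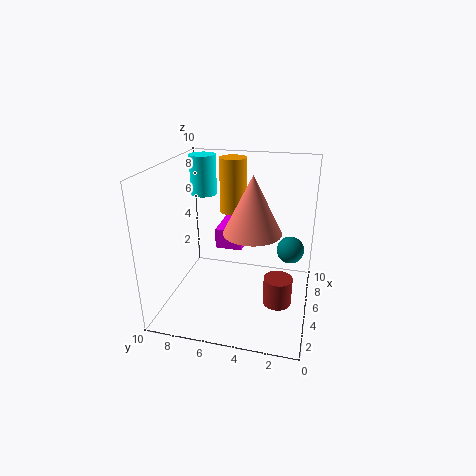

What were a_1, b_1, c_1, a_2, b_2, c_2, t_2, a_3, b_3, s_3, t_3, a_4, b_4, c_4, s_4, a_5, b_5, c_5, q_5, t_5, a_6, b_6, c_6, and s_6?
a_1 = 7; b_1 = 1.5; c_1 = 3.5; a_2 = 4.5; b_2 = 2; c_2 = 0.5; t_2 = 2; a_3 = 8; b_3 = 8.5; s_3 = 1; t_3 = 3; a_4 = 5; b_4 = 4; c_4 = 5.5; s_4 = 2; a_5 = 6; b_5 = 5; c_5 = 3.5; q_5 = 2; t_5 = 1.5; a_6 = 7.5; b_6 = 6; c_6 = 6; s_6 = 1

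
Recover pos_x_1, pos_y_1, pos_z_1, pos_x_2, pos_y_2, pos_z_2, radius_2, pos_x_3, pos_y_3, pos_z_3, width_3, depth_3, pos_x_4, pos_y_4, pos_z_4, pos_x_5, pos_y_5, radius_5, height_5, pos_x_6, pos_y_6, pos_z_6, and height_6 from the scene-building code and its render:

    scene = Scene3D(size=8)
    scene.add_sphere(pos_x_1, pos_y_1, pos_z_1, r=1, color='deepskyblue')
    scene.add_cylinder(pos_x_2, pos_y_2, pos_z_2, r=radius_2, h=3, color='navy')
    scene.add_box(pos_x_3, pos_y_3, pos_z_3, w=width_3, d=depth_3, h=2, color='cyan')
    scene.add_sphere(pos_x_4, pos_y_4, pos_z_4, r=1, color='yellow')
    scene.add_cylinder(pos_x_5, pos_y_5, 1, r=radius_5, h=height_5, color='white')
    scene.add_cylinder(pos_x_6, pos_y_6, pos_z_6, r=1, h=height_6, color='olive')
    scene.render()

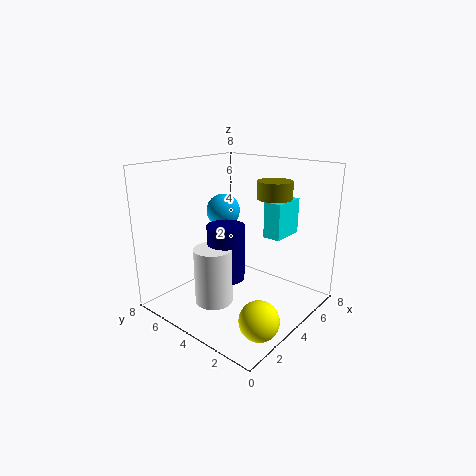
pos_x_1 = 5, pos_y_1 = 6, pos_z_1 = 5, pos_x_2 = 3, pos_y_2 = 4, pos_z_2 = 2, radius_2 = 1, pos_x_3 = 5, pos_y_3 = 2, pos_z_3 = 4, width_3 = 2, depth_3 = 1, pos_x_4 = 2, pos_y_4 = 1, pos_z_4 = 1, pos_x_5 = 2, pos_y_5 = 4, radius_5 = 1, height_5 = 3, pos_x_6 = 6, pos_y_6 = 3, pos_z_6 = 6, height_6 = 1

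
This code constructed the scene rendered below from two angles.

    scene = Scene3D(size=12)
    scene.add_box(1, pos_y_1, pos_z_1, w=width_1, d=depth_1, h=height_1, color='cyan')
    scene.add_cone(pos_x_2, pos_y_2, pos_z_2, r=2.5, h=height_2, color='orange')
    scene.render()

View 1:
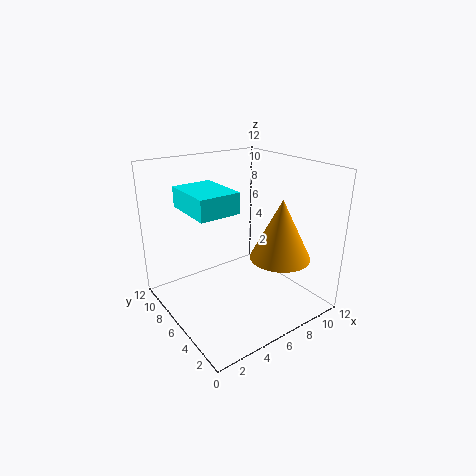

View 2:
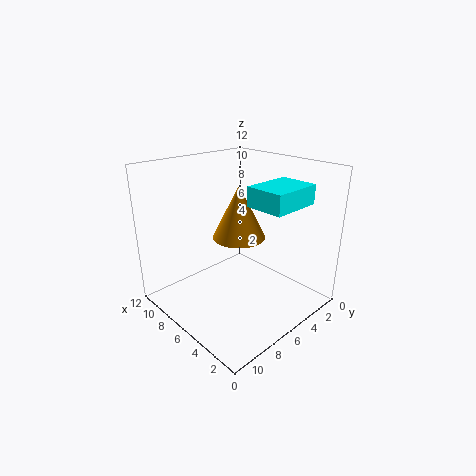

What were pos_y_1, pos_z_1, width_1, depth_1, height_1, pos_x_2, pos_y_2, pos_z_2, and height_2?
pos_y_1 = 3; pos_z_1 = 9.5; width_1 = 3; depth_1 = 4; height_1 = 1.5; pos_x_2 = 8.5; pos_y_2 = 3.5; pos_z_2 = 4.5; height_2 = 5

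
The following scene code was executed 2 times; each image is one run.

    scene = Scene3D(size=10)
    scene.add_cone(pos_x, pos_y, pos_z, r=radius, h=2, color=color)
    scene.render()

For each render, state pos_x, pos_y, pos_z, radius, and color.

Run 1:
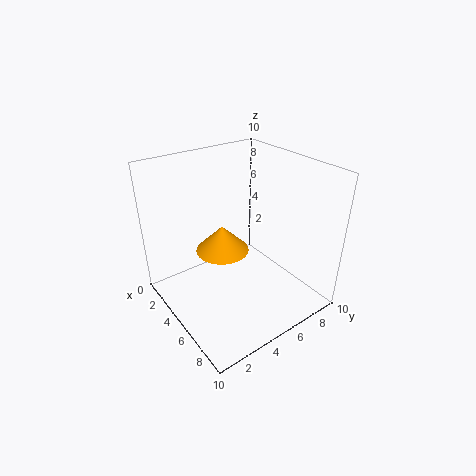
pos_x = 3
pos_y = 5
pos_z = 3
radius = 2
color = 'orange'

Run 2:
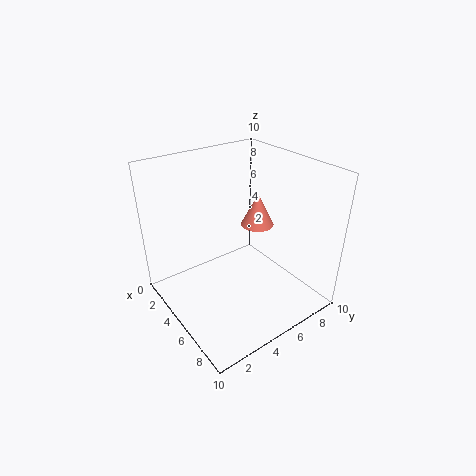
pos_x = 7
pos_y = 5
pos_z = 7
radius = 1
color = 'salmon'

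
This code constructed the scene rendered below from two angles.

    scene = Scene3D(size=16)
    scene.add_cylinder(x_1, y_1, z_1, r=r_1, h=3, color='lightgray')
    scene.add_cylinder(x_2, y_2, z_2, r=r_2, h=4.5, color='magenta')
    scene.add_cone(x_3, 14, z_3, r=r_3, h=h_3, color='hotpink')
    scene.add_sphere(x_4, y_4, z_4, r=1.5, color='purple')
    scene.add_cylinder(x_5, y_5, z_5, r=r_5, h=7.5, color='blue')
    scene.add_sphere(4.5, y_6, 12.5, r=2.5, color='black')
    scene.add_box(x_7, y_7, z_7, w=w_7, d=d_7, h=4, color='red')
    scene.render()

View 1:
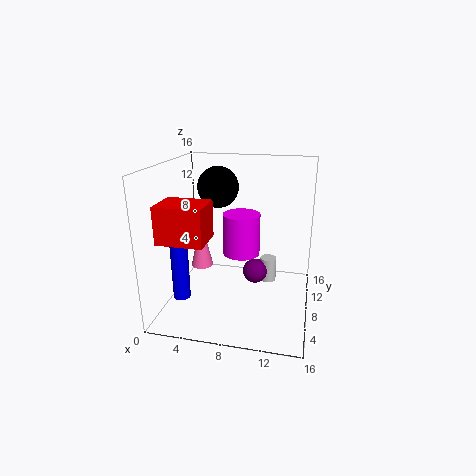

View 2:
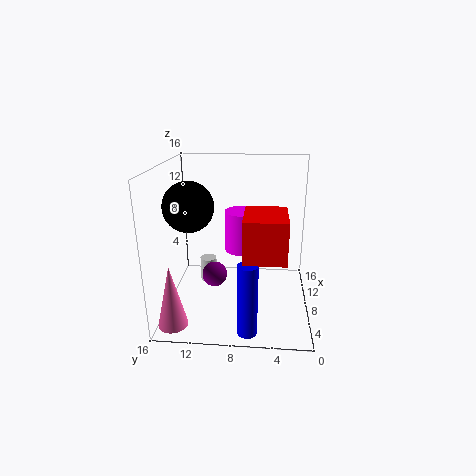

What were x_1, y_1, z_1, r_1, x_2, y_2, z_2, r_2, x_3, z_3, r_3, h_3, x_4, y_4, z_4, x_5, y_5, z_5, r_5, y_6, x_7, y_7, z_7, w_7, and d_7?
x_1 = 11
y_1 = 12
z_1 = 1
r_1 = 1
x_2 = 8.5
y_2 = 7.5
z_2 = 6.5
r_2 = 2
x_3 = 1.5
z_3 = 1
r_3 = 1.5
h_3 = 6.5
x_4 = 9.5
y_4 = 11
z_4 = 2.5
x_5 = 1.5
y_5 = 6.5
z_5 = 0.5
r_5 = 1
y_6 = 12.5
x_7 = 0.5
y_7 = 3
z_7 = 8.5
w_7 = 5
d_7 = 4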